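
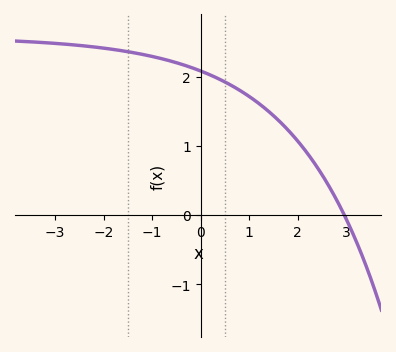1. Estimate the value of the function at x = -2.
2.41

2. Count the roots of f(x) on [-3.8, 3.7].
1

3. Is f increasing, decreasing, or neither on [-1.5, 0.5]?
decreasing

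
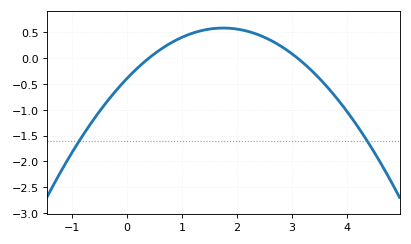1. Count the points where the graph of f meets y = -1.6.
2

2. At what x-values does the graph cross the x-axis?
0.4, 3.1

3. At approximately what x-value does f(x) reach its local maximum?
1.75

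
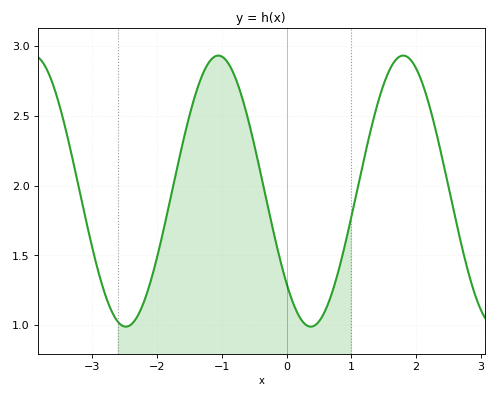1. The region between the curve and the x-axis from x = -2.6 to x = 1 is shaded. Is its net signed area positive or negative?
positive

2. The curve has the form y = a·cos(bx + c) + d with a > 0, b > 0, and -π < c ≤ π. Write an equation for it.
y = 0.97cos(2.2x + 2.3) + 1.96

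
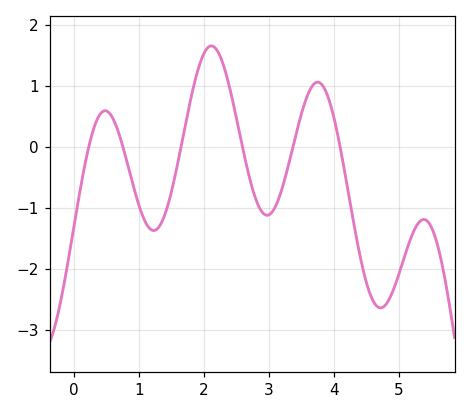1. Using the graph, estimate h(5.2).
-1.47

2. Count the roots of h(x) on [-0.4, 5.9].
6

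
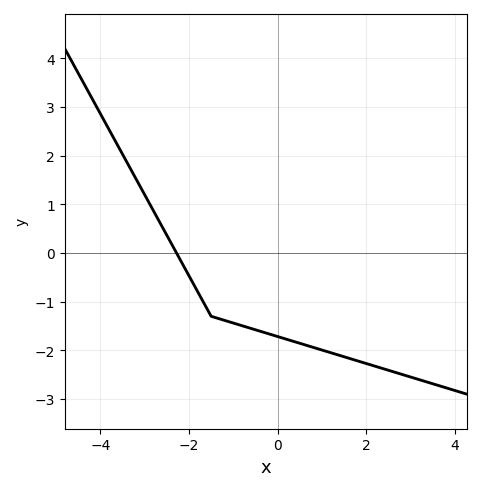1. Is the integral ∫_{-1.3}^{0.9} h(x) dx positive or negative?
negative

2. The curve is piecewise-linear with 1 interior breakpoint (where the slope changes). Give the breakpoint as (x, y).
(-1.5, -1.3)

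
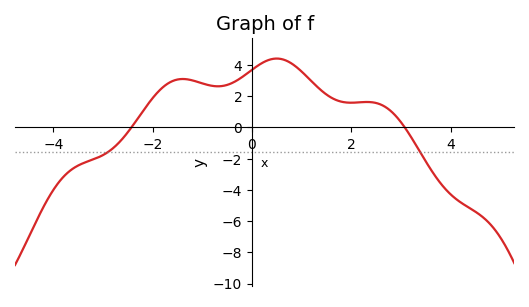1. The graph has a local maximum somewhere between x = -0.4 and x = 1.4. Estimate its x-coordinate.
0.496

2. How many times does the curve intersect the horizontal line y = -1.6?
2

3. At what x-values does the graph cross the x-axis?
-2.43, 3.08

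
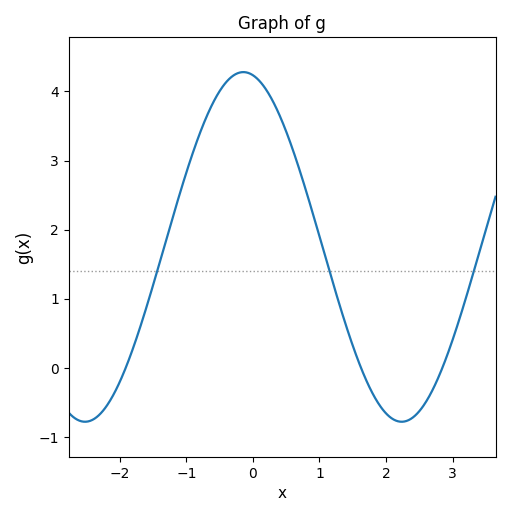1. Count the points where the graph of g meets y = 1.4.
3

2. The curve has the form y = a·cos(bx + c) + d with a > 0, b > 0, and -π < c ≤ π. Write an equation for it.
y = 2.53cos(1.32x + 0.19) + 1.75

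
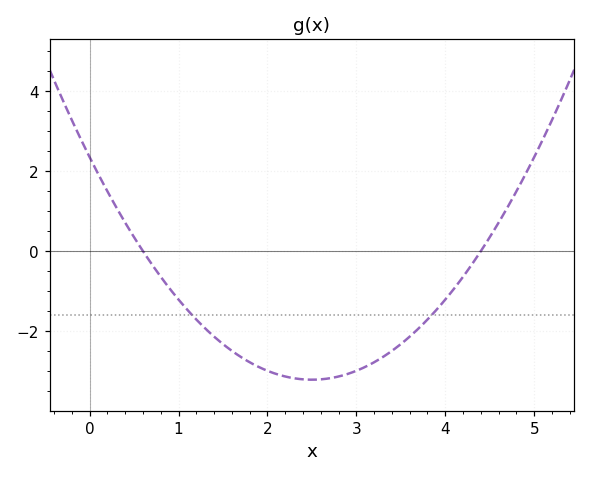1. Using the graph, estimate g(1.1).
-1.47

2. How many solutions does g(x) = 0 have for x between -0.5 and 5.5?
2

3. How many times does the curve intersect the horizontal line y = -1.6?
2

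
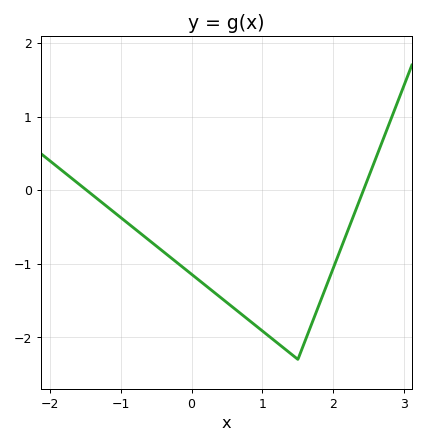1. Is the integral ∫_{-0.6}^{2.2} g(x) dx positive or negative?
negative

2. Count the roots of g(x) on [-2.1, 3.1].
2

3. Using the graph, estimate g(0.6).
-1.6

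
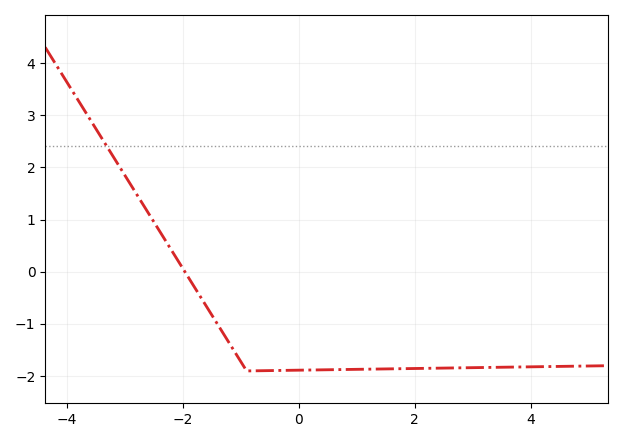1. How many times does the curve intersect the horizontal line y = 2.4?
1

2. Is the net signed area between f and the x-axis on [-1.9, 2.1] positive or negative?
negative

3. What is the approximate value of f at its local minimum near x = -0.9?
-1.9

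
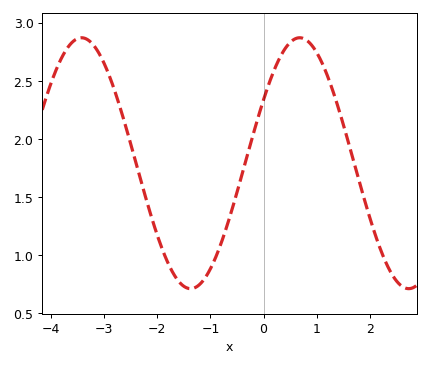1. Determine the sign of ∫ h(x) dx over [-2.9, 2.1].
positive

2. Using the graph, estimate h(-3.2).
2.8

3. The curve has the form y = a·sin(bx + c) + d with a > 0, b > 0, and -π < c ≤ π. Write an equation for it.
y = 1.08sin(1.5x + 0.53) + 1.79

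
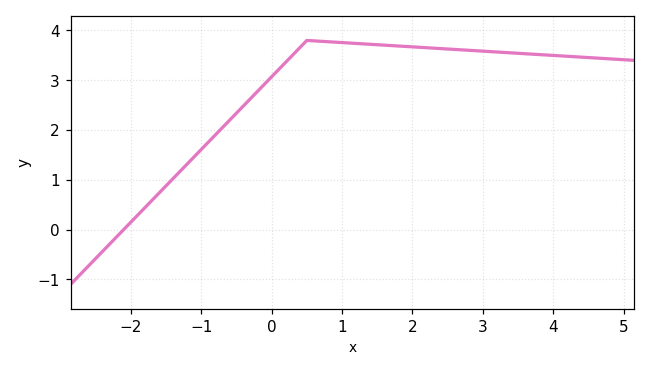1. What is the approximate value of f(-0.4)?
2.5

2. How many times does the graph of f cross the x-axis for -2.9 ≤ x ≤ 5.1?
1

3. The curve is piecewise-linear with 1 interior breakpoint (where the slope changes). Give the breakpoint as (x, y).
(0.5, 3.8)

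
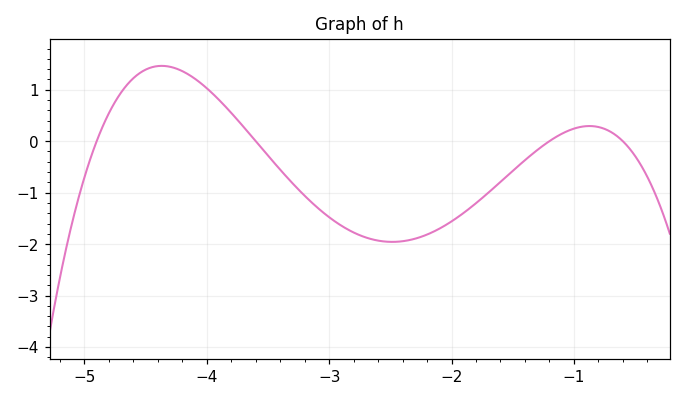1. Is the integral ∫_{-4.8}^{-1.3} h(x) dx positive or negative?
negative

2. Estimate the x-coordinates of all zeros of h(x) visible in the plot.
-4.9, -3.6, -1.2, -0.6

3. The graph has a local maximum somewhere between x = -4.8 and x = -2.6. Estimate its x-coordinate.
-4.37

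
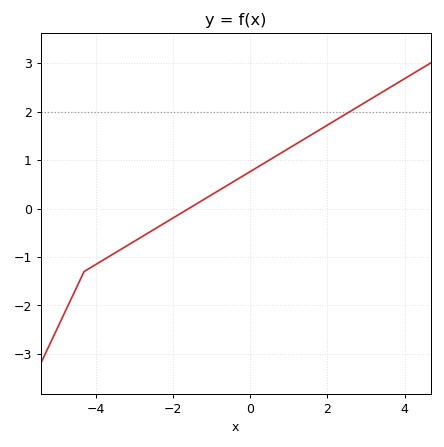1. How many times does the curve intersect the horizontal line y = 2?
1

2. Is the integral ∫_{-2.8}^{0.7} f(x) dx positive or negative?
positive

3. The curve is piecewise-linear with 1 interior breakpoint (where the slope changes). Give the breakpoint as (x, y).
(-4.3, -1.3)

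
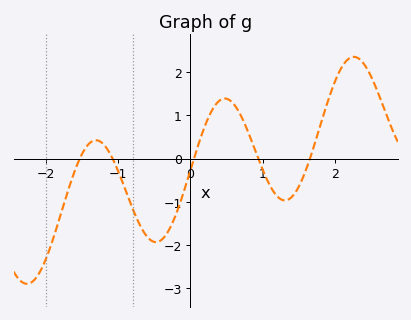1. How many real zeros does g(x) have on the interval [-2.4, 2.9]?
5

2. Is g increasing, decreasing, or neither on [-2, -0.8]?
neither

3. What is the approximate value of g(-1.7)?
-0.772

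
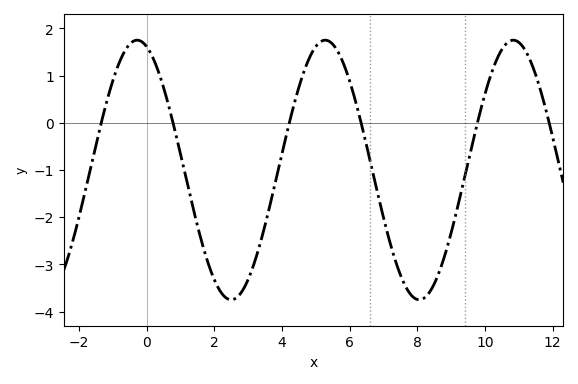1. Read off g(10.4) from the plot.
1.42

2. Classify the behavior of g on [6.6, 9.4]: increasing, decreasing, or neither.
neither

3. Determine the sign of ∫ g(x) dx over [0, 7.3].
negative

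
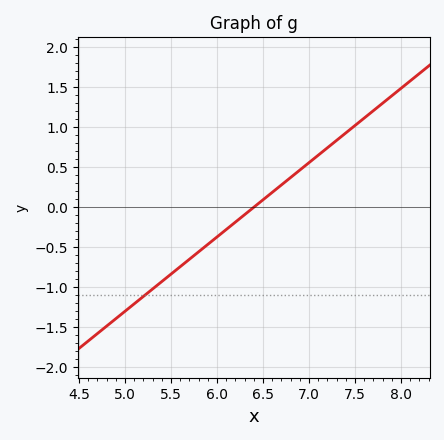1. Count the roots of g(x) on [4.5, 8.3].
1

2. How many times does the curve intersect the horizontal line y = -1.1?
1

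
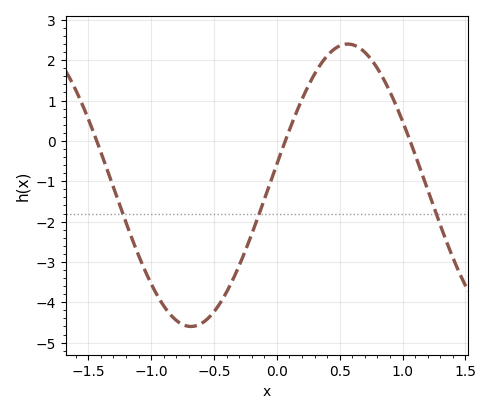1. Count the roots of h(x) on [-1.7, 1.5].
3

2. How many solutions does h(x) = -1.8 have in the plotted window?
3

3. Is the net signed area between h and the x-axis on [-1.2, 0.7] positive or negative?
negative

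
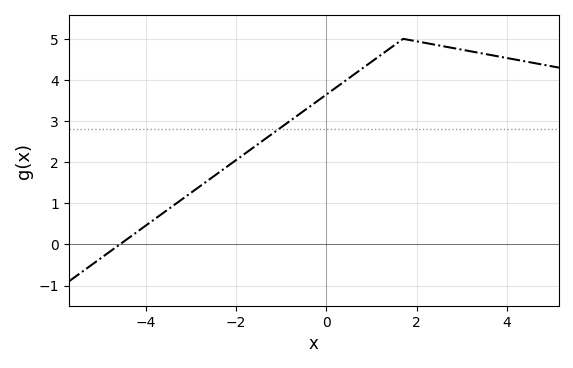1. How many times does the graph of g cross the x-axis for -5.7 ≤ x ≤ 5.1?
1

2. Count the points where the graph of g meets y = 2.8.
1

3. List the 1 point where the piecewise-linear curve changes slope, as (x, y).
(1.7, 5)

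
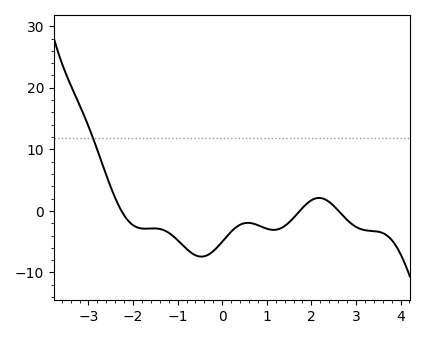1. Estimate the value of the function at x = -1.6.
-3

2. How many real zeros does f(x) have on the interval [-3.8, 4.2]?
3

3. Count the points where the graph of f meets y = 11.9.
1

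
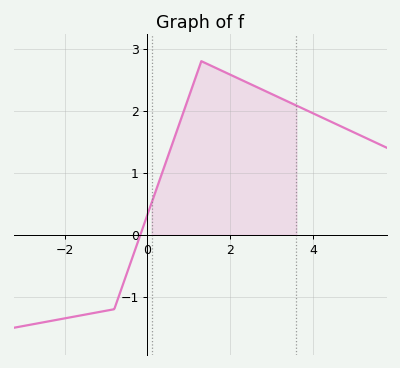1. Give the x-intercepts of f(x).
-0.2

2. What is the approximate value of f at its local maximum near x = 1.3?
2.8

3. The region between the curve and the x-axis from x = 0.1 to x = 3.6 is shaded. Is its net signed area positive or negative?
positive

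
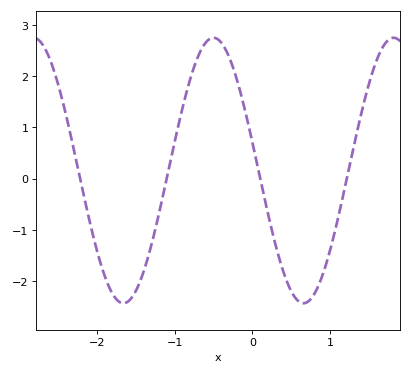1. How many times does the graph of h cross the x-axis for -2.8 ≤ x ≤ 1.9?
4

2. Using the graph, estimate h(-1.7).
-2.42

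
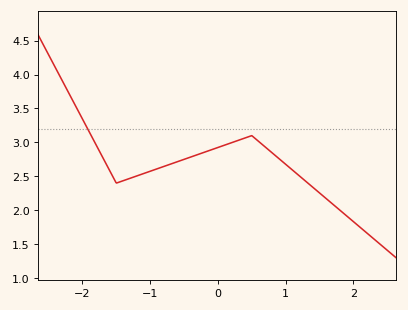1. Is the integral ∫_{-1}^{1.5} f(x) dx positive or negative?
positive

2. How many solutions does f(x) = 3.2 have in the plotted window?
1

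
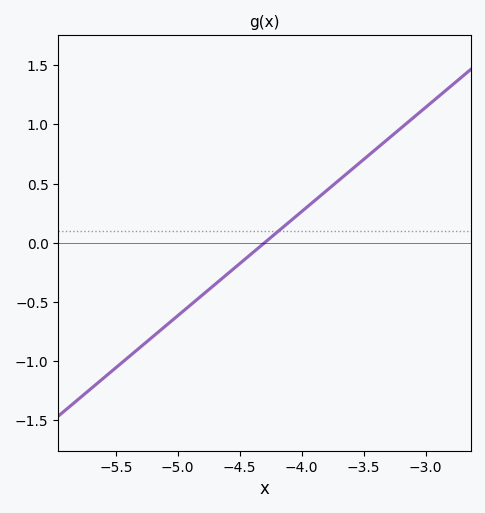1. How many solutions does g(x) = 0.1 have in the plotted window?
1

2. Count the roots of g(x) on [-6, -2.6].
1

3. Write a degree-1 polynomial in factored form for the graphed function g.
y = 0.88(x + 4.3)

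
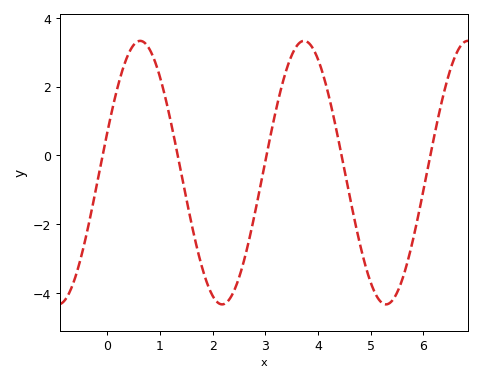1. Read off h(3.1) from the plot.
0.588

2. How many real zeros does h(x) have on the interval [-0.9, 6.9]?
5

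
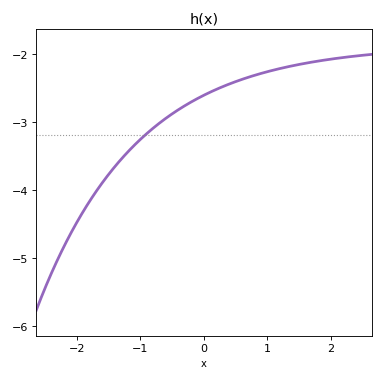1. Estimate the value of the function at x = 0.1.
-2.56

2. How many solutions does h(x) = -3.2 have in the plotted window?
1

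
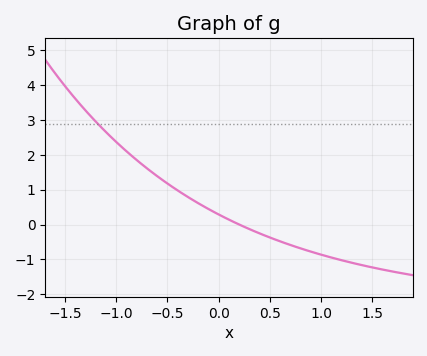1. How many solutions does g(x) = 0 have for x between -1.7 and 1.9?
1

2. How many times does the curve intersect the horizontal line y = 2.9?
1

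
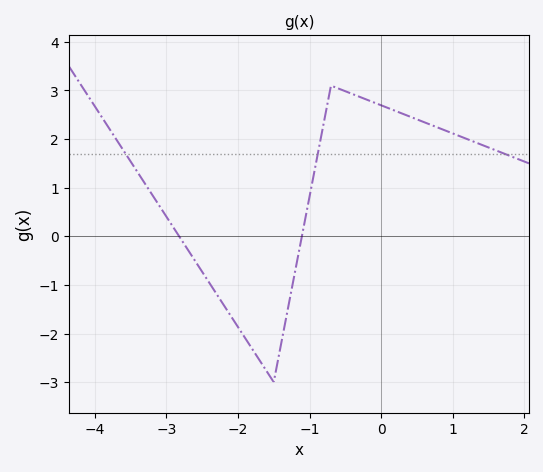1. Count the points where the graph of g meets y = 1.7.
3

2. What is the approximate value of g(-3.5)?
1.54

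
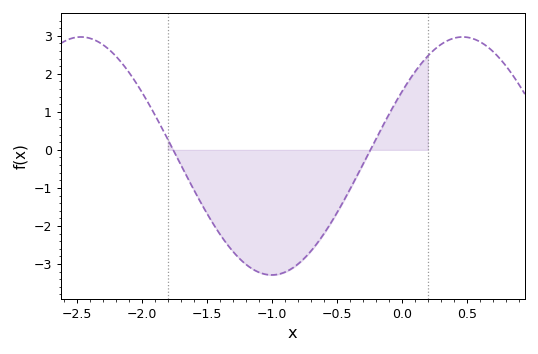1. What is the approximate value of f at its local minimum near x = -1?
-3.29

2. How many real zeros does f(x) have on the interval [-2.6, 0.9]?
2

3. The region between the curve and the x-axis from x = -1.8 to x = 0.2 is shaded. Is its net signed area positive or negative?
negative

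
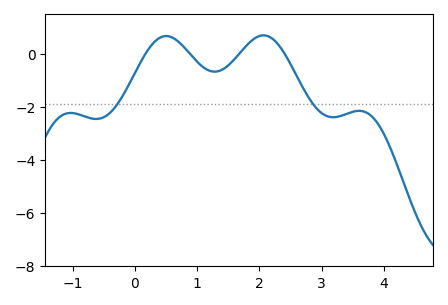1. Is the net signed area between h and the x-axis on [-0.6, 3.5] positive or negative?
negative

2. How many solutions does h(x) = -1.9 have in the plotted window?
2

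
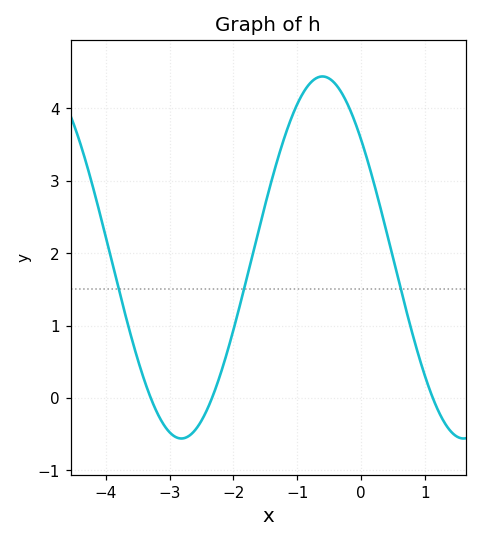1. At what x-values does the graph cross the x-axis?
-3.3, -2.3, 1.1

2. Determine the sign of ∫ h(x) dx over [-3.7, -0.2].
positive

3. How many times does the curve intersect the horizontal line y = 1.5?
3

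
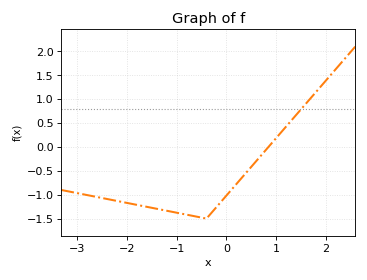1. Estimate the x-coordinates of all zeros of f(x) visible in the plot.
0.846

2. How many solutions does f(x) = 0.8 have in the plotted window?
1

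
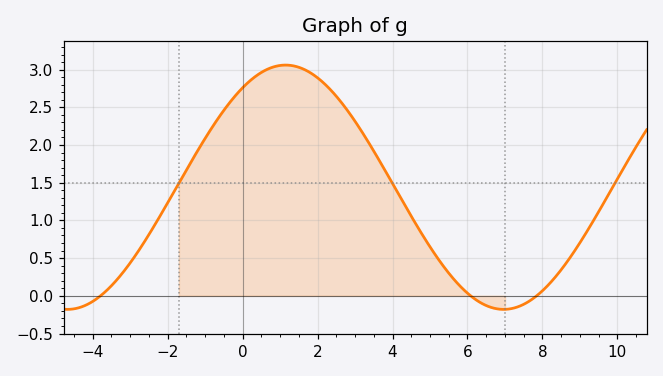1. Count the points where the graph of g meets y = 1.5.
3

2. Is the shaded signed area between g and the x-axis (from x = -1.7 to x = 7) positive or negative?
positive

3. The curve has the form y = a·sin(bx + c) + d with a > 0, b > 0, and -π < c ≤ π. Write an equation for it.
y = 1.62sin(0.54x + 0.952) + 1.44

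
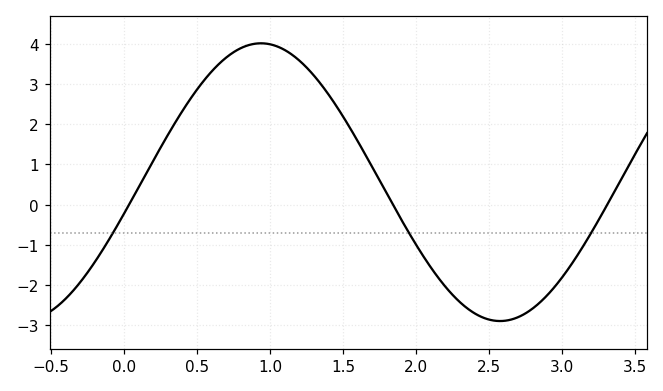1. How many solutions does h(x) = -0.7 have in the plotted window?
3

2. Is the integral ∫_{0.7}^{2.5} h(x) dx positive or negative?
positive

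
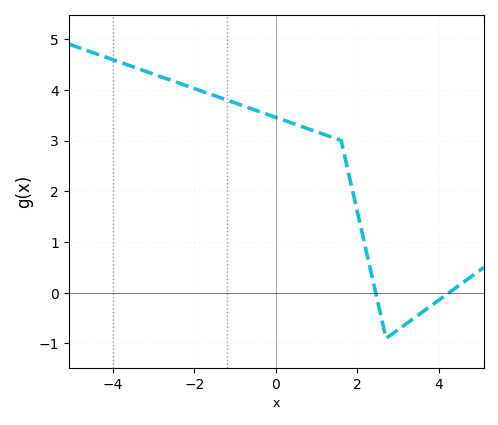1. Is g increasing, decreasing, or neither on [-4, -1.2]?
decreasing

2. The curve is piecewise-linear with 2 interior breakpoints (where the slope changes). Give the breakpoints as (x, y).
(1.6, 3); (2.7, -0.9)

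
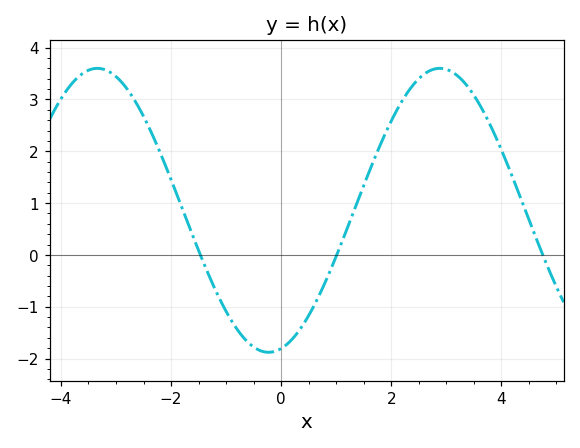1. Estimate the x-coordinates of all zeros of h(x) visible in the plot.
-1.4, 1, 4.8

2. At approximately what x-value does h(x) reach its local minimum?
-0.2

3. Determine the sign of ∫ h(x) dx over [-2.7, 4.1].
positive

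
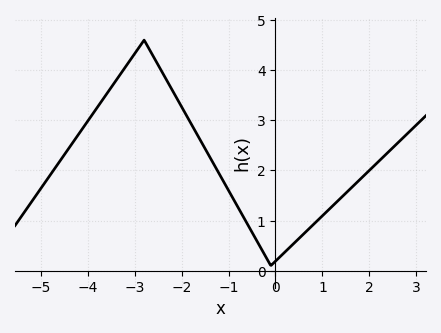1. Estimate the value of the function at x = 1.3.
1.37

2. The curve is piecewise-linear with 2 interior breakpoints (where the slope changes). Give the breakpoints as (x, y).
(-2.8, 4.6); (-0.1, 0.1)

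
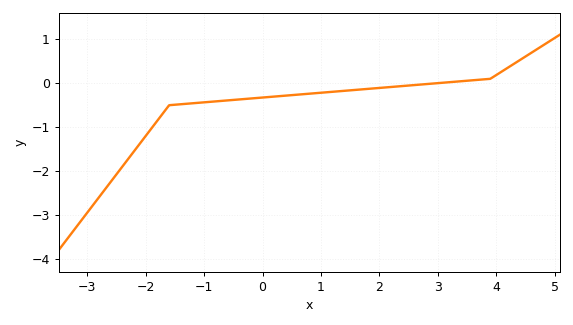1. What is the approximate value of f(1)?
-0.2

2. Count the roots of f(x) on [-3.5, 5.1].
1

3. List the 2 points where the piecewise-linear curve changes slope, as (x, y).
(-1.6, -0.5); (3.9, 0.1)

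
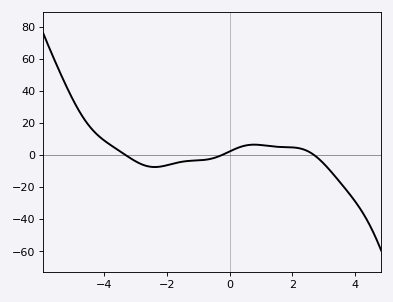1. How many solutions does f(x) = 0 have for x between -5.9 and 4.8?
3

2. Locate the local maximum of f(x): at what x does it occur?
0.8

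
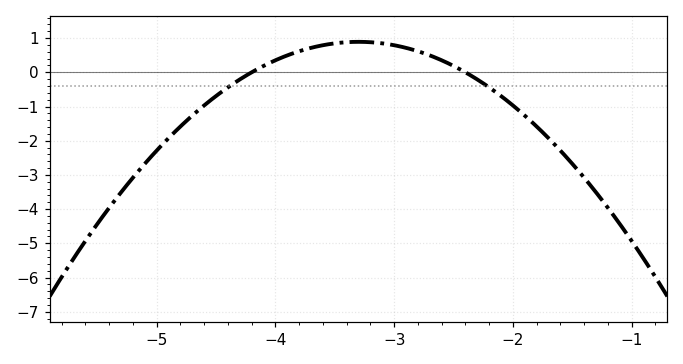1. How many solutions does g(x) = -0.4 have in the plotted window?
2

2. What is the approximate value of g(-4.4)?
-0.4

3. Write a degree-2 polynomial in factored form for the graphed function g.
y = -1.1(x + 4.2)(x + 2.4)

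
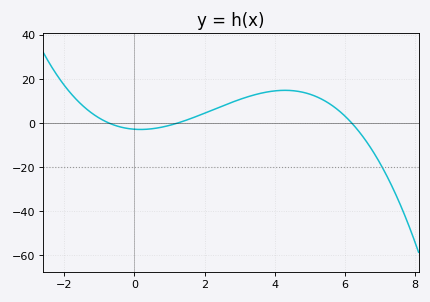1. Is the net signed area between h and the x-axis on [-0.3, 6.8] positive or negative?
positive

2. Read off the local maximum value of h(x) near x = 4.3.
16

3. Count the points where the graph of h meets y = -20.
1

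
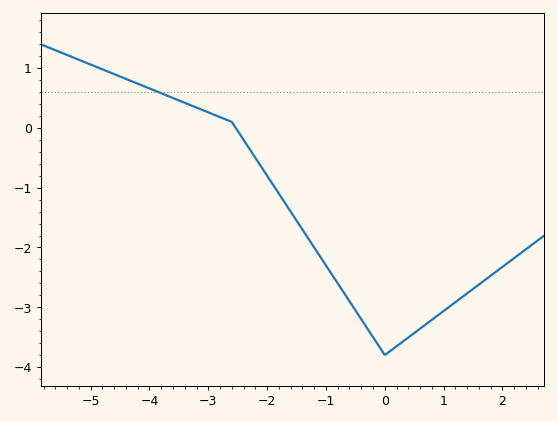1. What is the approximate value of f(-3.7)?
0.54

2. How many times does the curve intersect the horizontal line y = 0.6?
1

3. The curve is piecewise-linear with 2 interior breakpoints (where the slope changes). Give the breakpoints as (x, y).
(-2.6, 0.1); (0, -3.8)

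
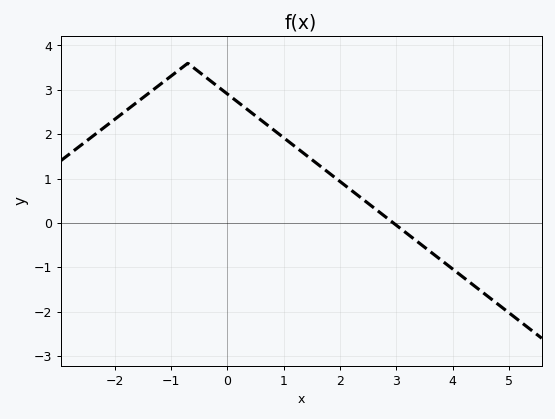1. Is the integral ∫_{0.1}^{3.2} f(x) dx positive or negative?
positive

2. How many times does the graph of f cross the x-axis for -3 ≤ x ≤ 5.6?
1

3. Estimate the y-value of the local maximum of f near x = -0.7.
3.6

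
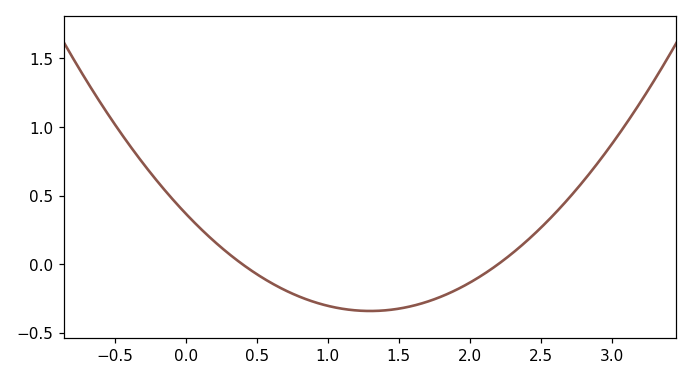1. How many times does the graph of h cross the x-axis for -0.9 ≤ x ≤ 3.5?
2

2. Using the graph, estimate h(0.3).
0.1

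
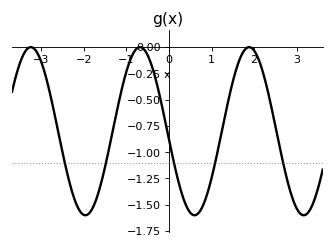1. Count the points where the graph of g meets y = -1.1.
5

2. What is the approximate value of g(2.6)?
-0.949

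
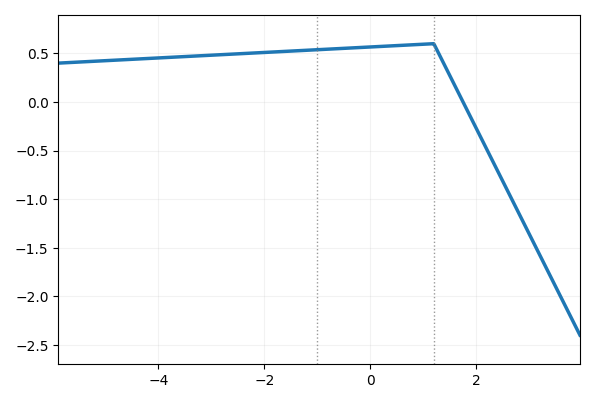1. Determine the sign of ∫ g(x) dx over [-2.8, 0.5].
positive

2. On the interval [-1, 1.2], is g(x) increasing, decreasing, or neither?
increasing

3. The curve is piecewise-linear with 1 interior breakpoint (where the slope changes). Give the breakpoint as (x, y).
(1.2, 0.6)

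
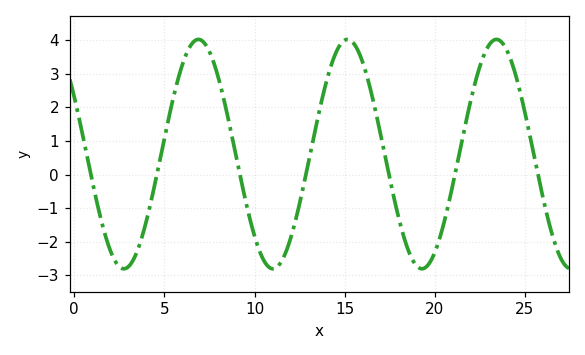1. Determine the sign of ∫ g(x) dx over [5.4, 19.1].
positive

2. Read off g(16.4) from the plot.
2.6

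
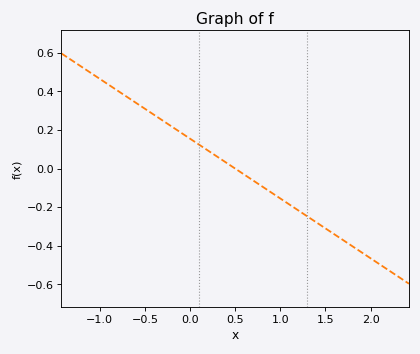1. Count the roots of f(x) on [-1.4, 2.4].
1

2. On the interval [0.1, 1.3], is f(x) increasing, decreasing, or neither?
decreasing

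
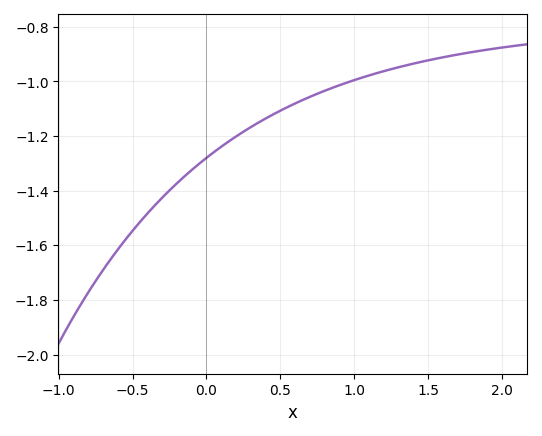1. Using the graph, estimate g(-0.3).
-1.42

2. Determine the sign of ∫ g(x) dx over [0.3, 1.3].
negative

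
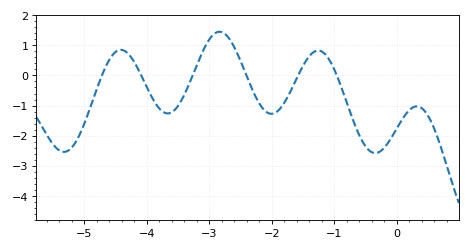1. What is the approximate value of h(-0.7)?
-1.46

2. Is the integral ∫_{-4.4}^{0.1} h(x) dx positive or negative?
negative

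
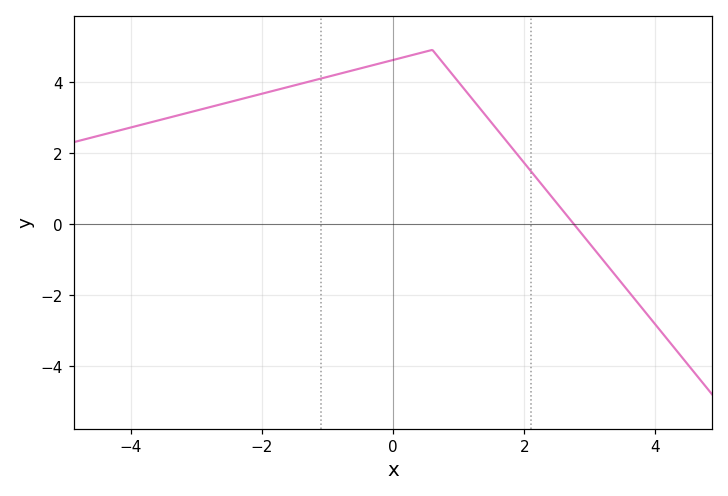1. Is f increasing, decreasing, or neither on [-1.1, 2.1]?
neither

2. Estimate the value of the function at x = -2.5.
3.4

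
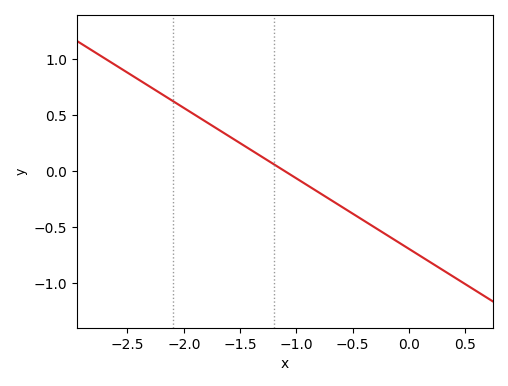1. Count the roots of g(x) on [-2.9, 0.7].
1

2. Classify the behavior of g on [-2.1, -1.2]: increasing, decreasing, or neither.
decreasing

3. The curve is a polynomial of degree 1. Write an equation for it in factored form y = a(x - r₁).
y = -0.63(x + 1.1)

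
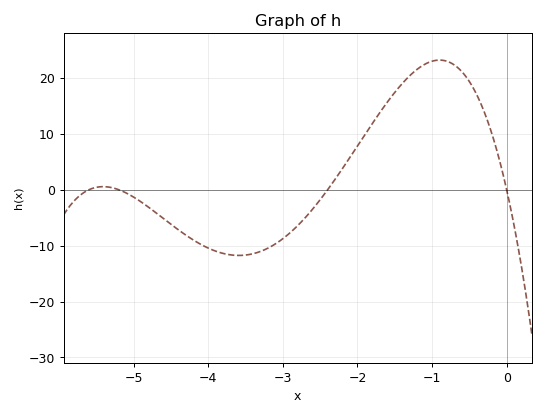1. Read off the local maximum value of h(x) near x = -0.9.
23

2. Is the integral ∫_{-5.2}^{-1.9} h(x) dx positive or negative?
negative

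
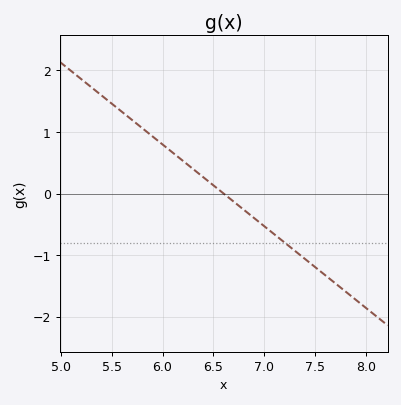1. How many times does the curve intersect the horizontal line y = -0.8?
1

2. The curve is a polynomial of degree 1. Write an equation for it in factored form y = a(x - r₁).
y = -1.33(x - 6.6)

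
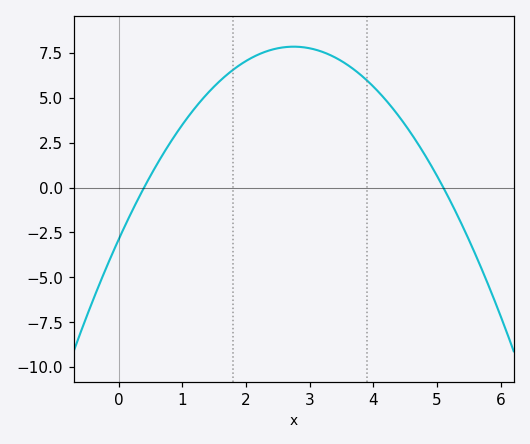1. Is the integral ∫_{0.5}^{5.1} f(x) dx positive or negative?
positive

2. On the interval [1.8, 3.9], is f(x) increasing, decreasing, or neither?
neither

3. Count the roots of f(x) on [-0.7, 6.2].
2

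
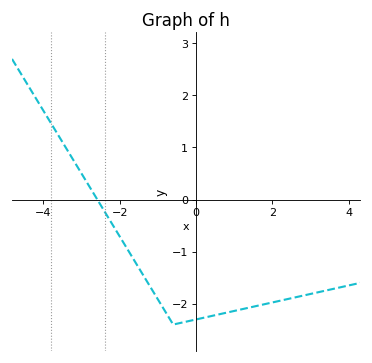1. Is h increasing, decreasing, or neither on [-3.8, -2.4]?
decreasing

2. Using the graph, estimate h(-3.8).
1.46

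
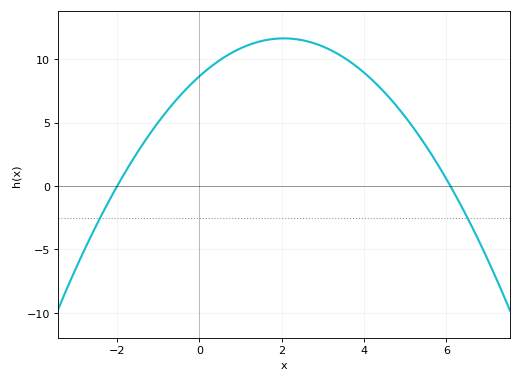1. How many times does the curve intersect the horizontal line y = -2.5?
2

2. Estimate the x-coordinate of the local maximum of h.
2.05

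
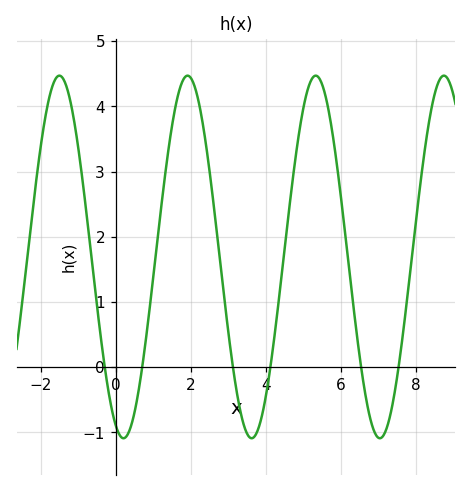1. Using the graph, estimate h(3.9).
-0.7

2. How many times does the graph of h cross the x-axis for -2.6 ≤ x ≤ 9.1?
6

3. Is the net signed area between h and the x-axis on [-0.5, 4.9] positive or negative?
positive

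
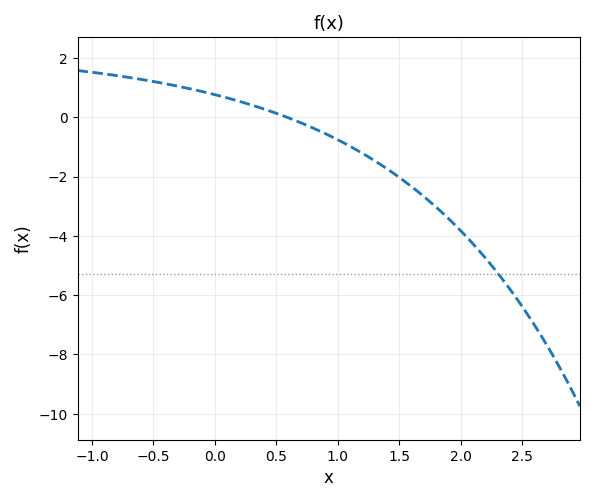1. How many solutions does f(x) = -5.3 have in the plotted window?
1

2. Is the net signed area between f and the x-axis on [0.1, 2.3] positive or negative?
negative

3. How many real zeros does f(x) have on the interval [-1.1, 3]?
1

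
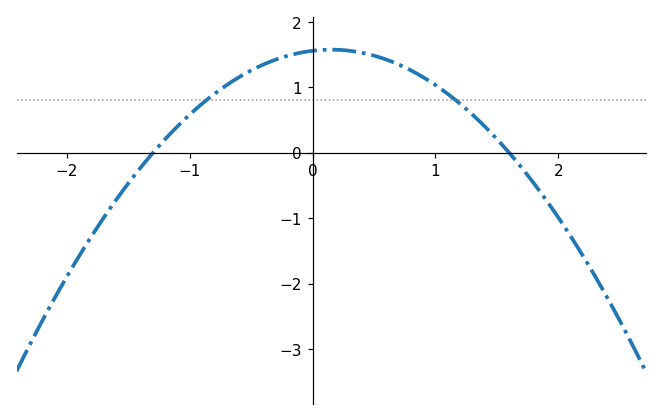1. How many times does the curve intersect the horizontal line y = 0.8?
2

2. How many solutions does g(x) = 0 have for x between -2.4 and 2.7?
2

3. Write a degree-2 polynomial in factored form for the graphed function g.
y = -0.75(x + 1.3)(x - 1.6)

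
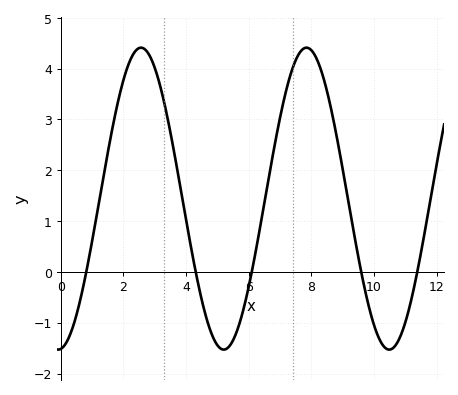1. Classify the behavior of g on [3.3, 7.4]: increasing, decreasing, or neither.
neither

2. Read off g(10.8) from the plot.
-1.3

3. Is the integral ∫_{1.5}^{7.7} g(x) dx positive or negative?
positive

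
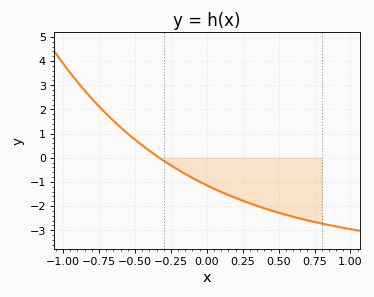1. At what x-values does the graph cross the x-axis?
-0.35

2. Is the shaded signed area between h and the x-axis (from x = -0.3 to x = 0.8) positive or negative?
negative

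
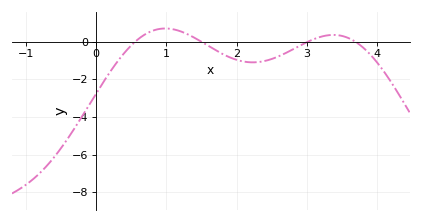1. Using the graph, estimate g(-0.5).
-5.64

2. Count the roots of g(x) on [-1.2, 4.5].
4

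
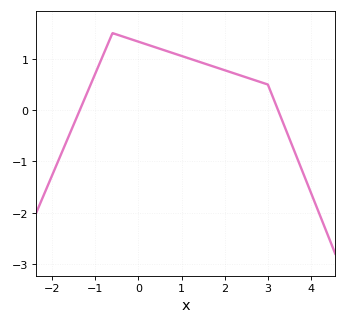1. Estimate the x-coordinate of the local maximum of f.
-0.599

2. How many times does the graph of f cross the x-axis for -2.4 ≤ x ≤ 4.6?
2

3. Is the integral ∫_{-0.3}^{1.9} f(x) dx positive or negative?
positive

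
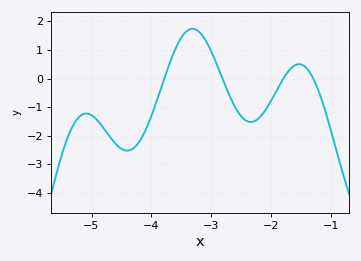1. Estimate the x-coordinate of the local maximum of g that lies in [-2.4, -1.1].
-1.54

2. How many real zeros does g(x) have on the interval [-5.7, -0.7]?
4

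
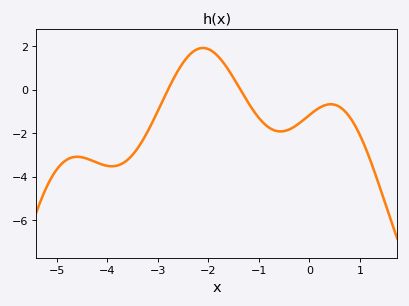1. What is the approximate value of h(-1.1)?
-1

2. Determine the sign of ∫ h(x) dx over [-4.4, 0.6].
negative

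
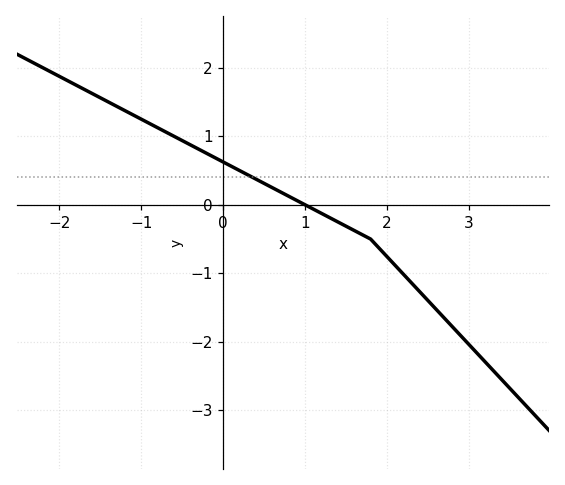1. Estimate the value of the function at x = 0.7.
0.2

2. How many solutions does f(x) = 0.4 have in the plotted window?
1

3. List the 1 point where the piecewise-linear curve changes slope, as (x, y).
(1.8, -0.5)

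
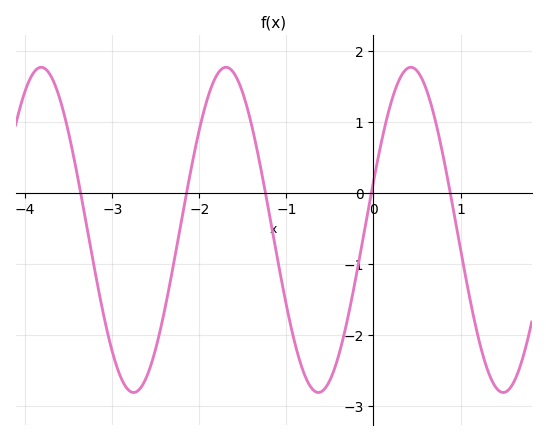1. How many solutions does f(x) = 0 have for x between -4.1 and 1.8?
5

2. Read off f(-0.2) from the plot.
-1.2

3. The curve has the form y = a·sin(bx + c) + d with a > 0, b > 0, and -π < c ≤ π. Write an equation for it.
y = 2.29sin(3x + 0.3) - 0.52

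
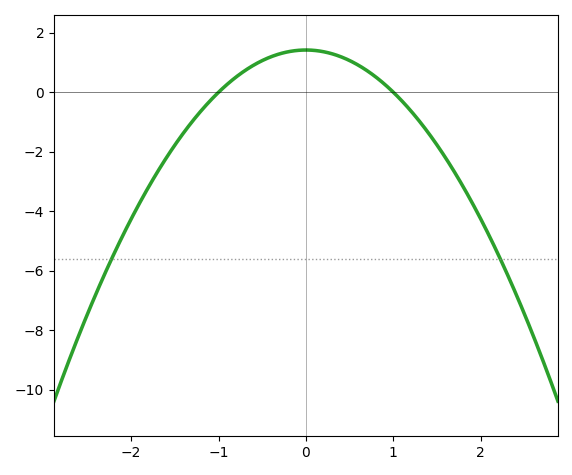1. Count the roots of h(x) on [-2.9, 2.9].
2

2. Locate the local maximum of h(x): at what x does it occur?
0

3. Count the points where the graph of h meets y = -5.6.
2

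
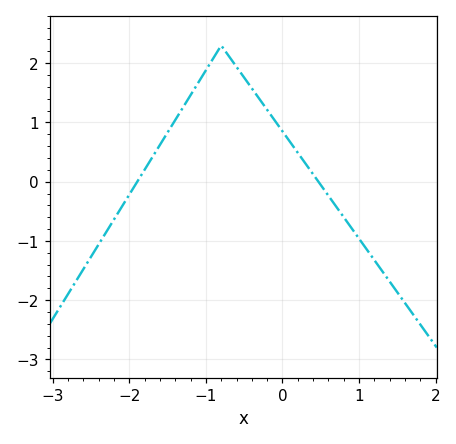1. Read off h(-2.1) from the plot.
-0.427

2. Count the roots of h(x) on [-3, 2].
2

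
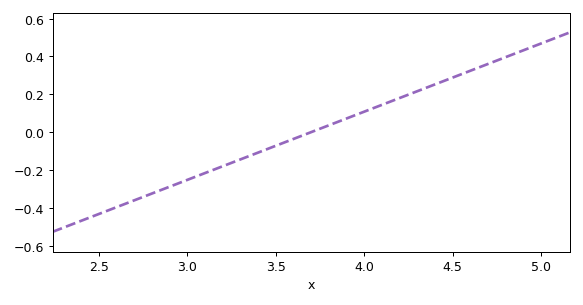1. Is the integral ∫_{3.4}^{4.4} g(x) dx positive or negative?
positive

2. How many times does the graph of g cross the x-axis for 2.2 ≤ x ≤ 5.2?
1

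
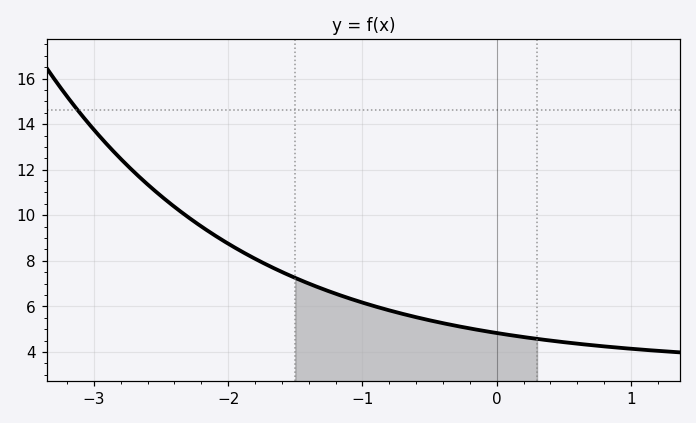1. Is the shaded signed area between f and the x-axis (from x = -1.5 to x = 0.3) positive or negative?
positive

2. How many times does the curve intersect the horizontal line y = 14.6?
1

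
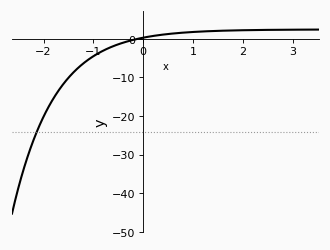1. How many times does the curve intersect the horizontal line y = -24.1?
1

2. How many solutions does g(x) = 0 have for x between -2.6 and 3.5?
1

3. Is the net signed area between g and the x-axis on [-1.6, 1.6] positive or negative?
negative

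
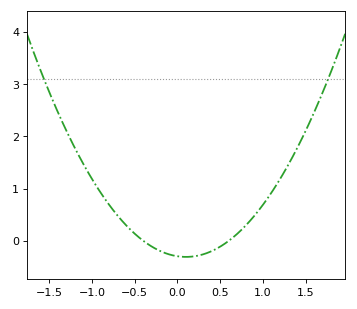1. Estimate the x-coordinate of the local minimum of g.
0.1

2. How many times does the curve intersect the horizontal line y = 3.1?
2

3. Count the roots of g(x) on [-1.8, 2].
2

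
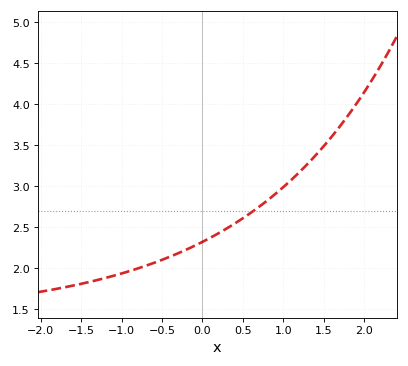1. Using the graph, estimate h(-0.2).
2.23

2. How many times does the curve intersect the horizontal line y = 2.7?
1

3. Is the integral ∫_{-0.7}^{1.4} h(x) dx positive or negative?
positive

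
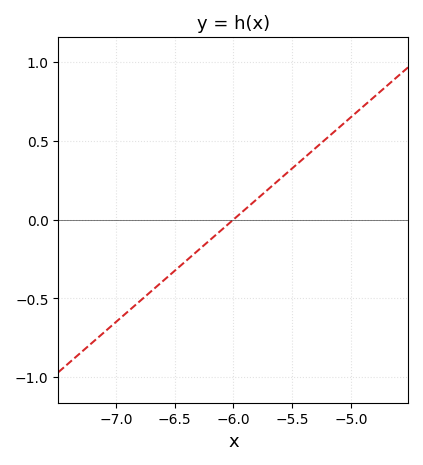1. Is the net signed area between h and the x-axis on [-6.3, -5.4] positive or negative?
positive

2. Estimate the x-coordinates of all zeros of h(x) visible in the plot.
-6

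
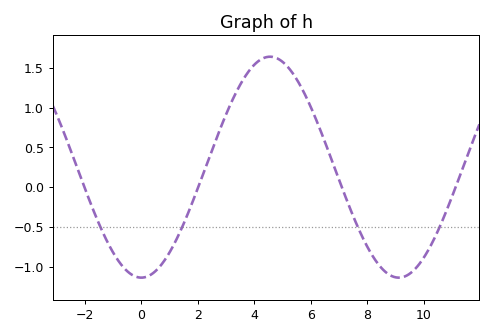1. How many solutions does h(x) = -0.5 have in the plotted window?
4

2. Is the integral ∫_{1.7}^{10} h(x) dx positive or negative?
positive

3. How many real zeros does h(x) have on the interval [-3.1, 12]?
4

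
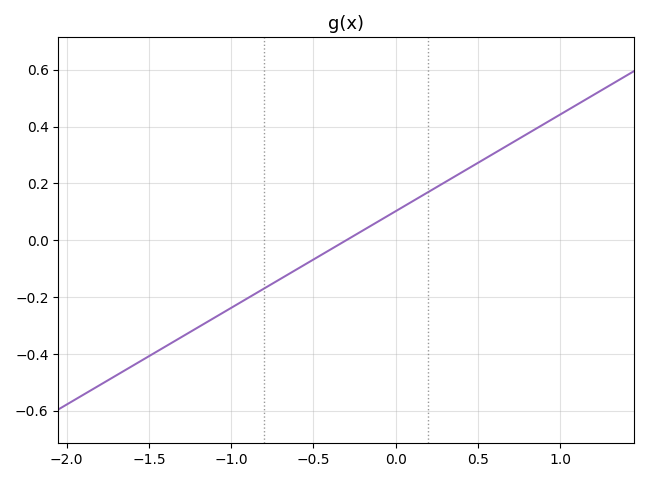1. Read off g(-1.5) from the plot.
-0.4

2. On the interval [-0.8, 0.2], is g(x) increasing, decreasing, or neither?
increasing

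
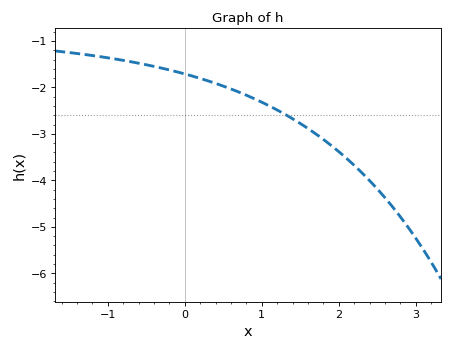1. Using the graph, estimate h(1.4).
-2.67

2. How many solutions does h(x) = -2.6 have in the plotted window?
1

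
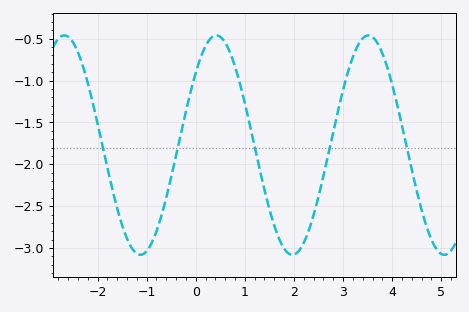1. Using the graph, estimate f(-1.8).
-2.04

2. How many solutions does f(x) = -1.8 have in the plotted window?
5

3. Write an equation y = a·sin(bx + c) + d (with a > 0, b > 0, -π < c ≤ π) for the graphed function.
y = 1.31sin(2.03x + 0.72) - 1.77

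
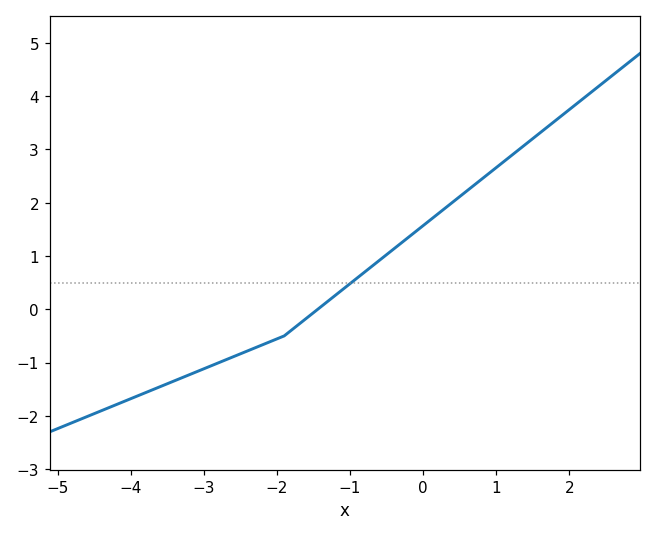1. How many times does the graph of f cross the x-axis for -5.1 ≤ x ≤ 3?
1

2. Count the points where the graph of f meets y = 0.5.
1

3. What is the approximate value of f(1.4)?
3.09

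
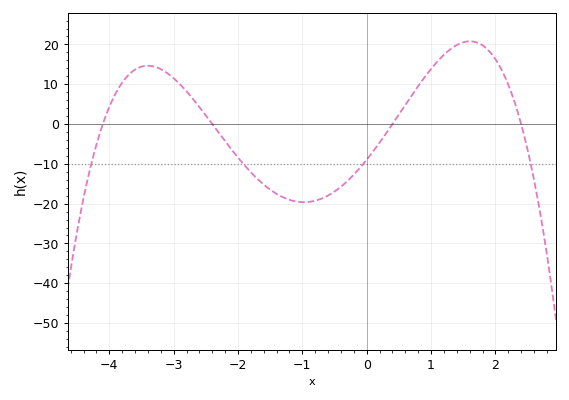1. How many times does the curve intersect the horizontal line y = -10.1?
4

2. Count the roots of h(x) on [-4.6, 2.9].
4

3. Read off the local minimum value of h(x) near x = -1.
-19.6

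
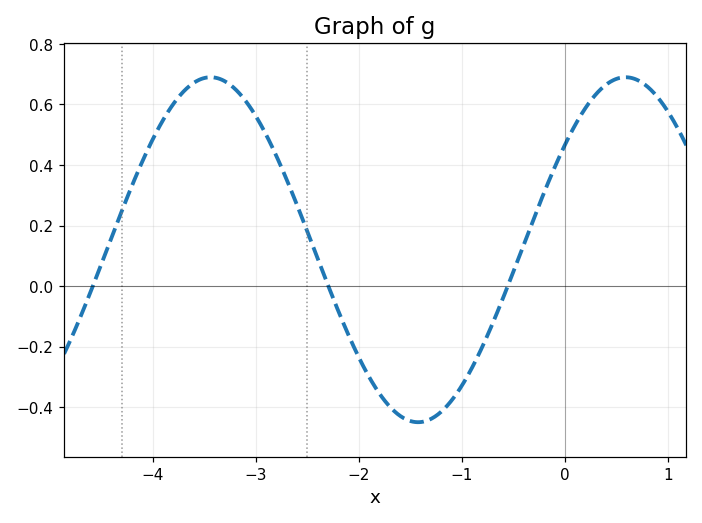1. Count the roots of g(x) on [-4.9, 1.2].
3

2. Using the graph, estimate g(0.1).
0.54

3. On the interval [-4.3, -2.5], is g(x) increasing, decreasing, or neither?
neither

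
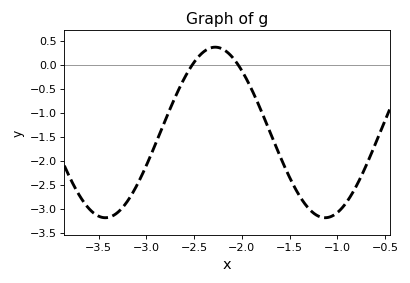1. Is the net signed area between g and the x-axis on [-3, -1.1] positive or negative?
negative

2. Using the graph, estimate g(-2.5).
0.05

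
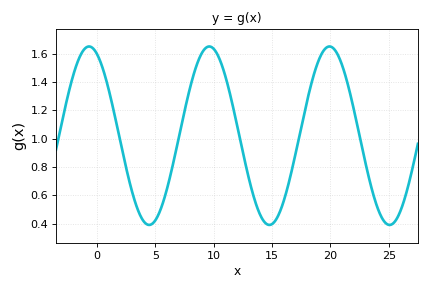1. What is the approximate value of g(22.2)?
1.14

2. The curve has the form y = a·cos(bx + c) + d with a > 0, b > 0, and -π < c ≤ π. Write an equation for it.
y = 0.63cos(0.61x + 0.412) + 1.02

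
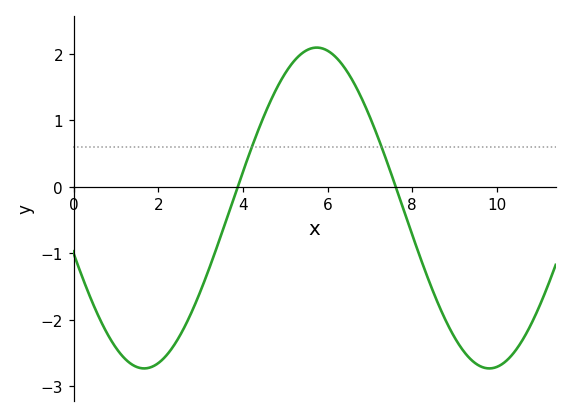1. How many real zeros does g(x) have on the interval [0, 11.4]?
2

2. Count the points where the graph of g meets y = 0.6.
2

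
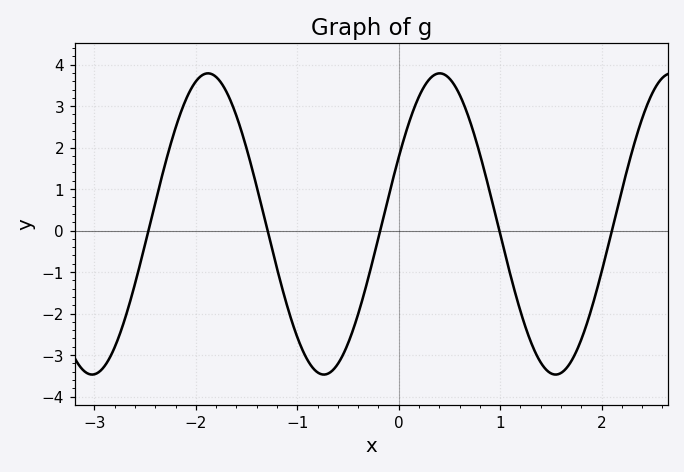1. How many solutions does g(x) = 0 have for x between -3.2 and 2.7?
5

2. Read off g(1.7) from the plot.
-3.2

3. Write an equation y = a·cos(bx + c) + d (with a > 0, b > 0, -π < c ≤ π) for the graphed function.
y = 3.63cos(2.8x - 1.1) + 0.16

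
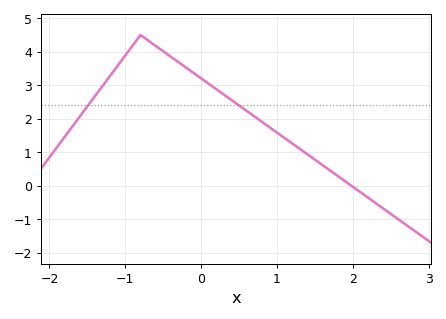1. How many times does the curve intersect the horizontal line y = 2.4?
2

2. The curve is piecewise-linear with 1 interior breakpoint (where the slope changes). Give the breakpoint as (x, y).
(-0.8, 4.5)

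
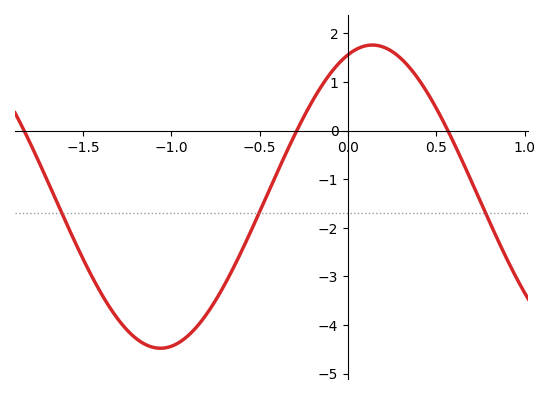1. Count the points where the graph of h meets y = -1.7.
3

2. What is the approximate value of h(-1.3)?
-3.89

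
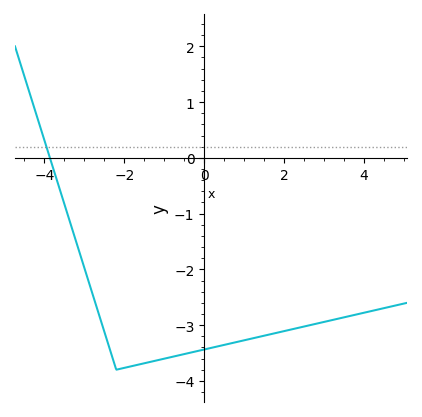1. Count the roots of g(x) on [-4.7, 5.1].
1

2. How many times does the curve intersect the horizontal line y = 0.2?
1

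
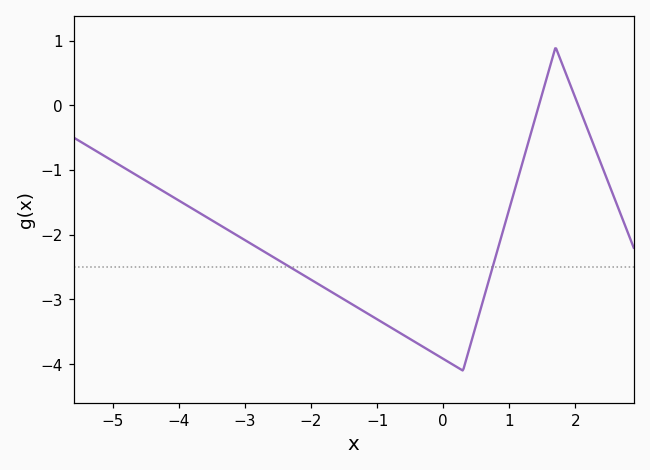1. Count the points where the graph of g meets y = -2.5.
2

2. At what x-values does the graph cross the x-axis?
1.45, 2.04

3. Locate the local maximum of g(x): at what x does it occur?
1.7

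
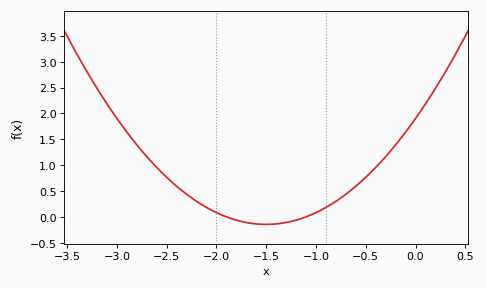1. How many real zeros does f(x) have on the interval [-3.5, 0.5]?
2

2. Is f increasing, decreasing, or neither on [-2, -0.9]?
neither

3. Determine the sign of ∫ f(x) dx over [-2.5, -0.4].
positive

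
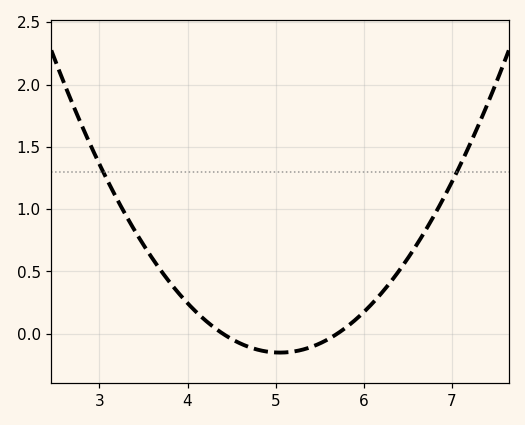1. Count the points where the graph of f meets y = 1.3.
2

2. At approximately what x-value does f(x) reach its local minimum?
5.1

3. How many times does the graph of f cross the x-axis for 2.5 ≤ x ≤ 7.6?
2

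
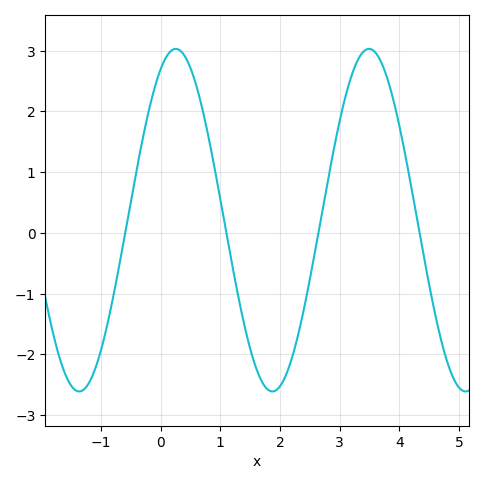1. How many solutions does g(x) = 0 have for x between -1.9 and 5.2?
4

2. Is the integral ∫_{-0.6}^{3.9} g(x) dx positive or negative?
positive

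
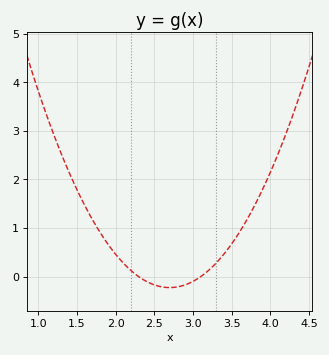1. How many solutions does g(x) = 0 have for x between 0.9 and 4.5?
2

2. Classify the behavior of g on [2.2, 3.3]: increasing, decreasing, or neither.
neither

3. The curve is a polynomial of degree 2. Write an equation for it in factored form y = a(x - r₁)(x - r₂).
y = 1.4(x - 2.3)(x - 3.1)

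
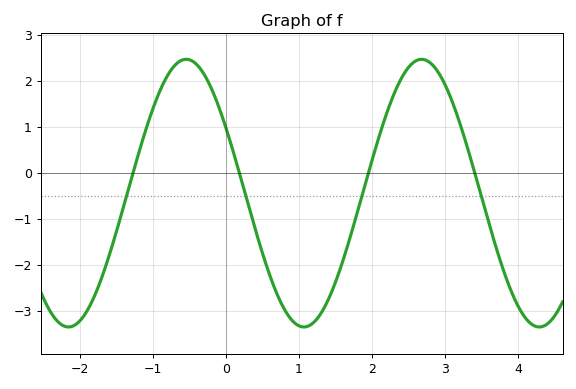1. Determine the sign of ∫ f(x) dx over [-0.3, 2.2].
negative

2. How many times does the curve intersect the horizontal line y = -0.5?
4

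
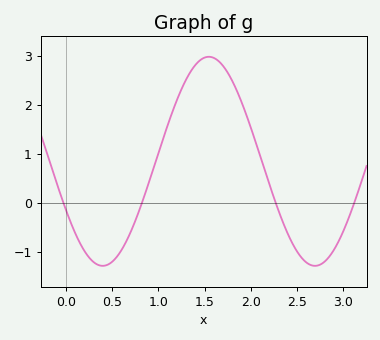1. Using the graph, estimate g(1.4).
2.81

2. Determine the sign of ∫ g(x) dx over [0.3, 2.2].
positive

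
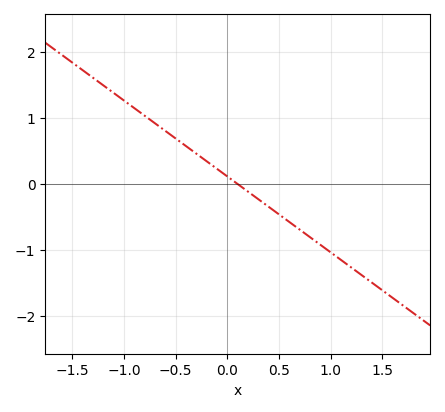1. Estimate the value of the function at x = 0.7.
-0.7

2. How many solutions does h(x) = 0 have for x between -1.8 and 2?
1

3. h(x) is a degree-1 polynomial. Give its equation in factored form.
y = -1.15(x - 0.1)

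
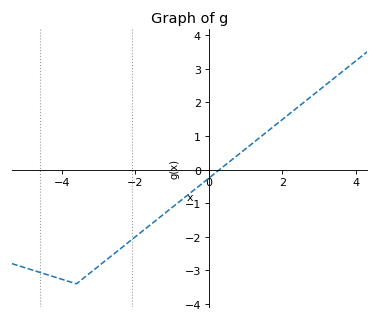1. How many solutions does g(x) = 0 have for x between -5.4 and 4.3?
1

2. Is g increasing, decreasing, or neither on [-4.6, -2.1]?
neither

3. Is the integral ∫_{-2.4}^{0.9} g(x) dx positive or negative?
negative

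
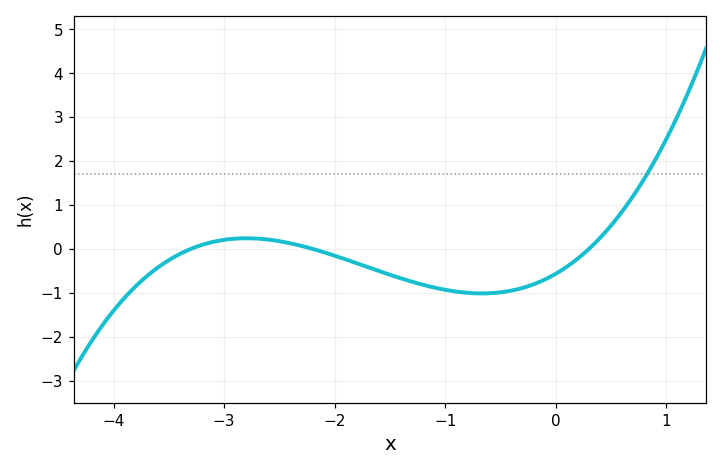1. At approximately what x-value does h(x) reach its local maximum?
-2.8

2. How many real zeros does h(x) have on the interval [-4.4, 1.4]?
3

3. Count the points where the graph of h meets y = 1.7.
1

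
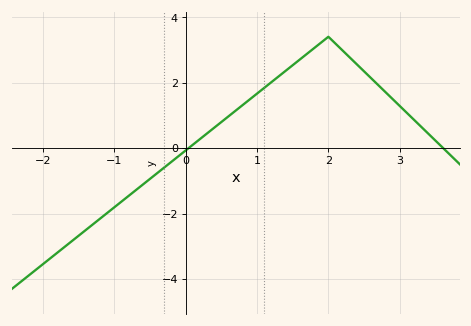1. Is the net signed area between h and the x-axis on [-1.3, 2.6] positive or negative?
positive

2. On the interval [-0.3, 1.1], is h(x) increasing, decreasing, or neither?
increasing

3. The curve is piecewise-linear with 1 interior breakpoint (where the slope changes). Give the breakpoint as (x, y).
(2, 3.4)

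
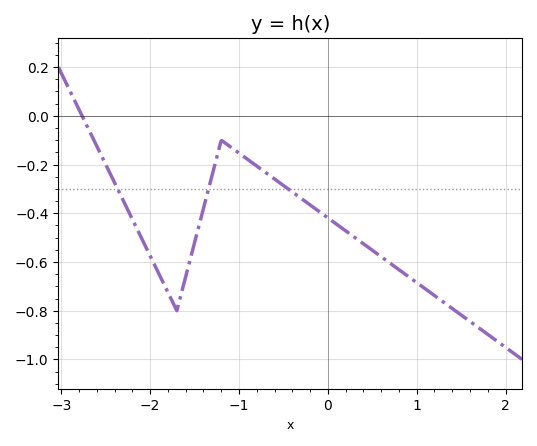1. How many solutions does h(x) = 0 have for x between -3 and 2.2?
1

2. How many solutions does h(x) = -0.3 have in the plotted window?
3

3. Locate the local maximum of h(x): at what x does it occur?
-1.2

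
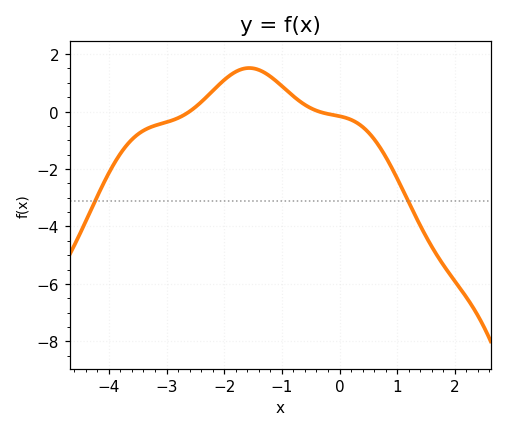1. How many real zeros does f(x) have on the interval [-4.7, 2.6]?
2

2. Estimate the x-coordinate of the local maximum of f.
-1.57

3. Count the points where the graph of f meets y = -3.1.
2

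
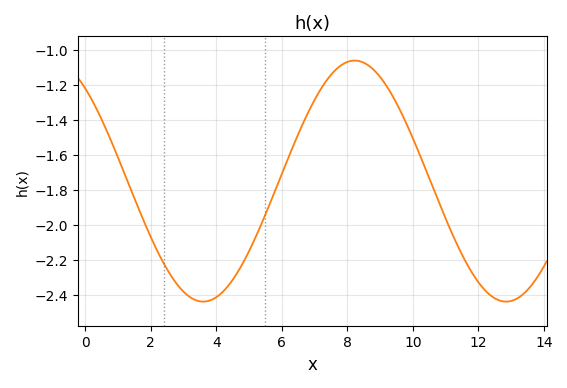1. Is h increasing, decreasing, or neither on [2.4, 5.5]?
neither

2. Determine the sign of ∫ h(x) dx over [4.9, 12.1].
negative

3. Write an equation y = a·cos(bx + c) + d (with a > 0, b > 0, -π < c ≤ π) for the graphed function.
y = 0.69cos(0.68x + 0.69) - 1.75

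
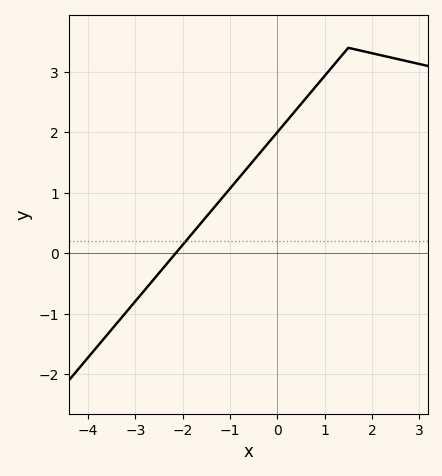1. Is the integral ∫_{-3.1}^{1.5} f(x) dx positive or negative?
positive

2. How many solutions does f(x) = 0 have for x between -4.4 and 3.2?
1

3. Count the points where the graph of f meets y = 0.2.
1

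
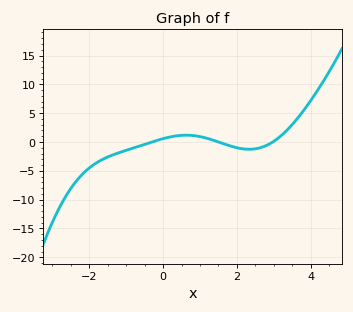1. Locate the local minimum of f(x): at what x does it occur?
2.4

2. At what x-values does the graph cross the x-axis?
-0.4, 1.6, 3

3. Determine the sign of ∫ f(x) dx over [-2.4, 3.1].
negative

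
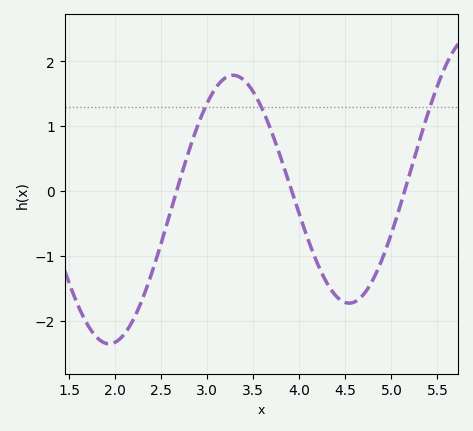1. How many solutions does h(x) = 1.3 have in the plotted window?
3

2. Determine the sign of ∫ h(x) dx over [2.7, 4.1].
positive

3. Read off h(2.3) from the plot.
-1.6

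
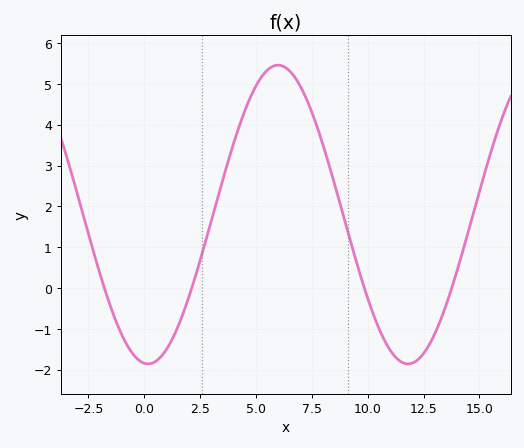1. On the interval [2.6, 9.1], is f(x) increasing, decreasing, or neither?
neither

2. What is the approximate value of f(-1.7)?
-0.2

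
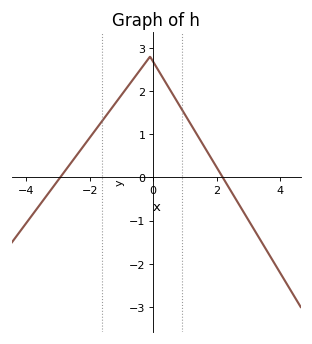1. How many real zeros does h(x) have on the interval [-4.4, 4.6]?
2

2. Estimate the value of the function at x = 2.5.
-0.4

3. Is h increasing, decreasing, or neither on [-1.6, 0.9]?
neither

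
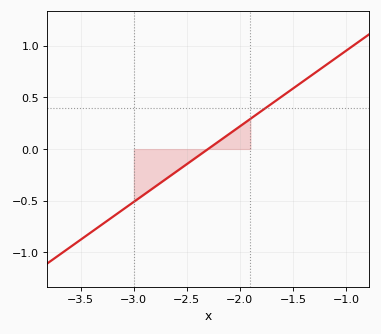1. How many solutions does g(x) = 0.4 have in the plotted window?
1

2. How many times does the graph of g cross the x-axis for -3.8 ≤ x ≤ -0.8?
1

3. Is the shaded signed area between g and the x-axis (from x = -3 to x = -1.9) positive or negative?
negative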